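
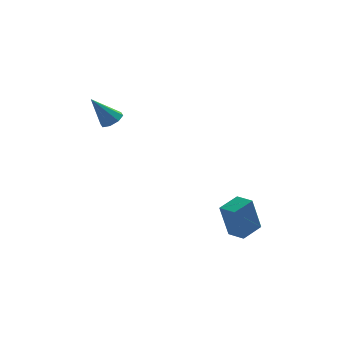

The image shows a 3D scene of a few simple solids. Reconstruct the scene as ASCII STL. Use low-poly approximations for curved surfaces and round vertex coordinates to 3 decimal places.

solid 
facet normal 0.558 0.096 -0.824
outer loop
vertex -2.927 2.314 2.027
vertex -3.482 2.477 1.67
vertex -3.018 2.826 2.025
endloop
endfacet
facet normal 0.584 0.107 0.804
outer loop
vertex -2.927 2.314 2.027
vertex -3.018 2.826 2.025
vertex -4.498 2.303 3.17
endloop
endfacet
facet normal 0.559 0.096 -0.824
outer loop
vertex -3.018 2.826 2.025
vertex -3.482 2.477 1.67
vertex -3.382 3.134 1.814
endloop
endfacet
facet normal 0.241 0.726 0.644
outer loop
vertex -3.018 2.826 2.025
vertex -3.382 3.134 1.814
vertex -4.498 2.303 3.17
endloop
endfacet
facet normal 0.557 0.096 -0.825
outer loop
vertex -3.382 3.134 1.814
vertex -3.482 2.477 1.67
vertex -3.804 3.057 1.52
endloop
endfacet
facet normal -0.348 0.899 0.264
outer loop
vertex -3.382 3.134 1.814
vertex -3.804 3.057 1.52
vertex -4.498 2.303 3.17
endloop
endfacet
facet normal 0.558 0.097 -0.824
outer loop
vertex -3.804 3.057 1.52
vertex -3.482 2.477 1.67
vertex -4.037 2.64 1.313
endloop
endfacet
facet normal -0.842 0.527 -0.113
outer loop
vertex -3.804 3.057 1.52
vertex -4.037 2.64 1.313
vertex -4.498 2.303 3.17
endloop
endfacet
facet normal 0.558 0.095 -0.824
outer loop
vertex -4.037 2.64 1.313
vertex -3.482 2.477 1.67
vertex -3.945 2.128 1.316
endloop
endfacet
facet normal -0.948 -0.172 -0.267
outer loop
vertex -4.037 2.64 1.313
vertex -3.945 2.128 1.316
vertex -4.498 2.303 3.17
endloop
endfacet
facet normal 0.558 0.096 -0.824
outer loop
vertex -3.945 2.128 1.316
vertex -3.482 2.477 1.67
vertex -3.582 1.82 1.526
endloop
endfacet
facet normal -0.607 -0.788 -0.107
outer loop
vertex -3.945 2.128 1.316
vertex -3.582 1.82 1.526
vertex -4.498 2.303 3.17
endloop
endfacet
facet normal 0.559 0.096 -0.824
outer loop
vertex -3.582 1.82 1.526
vertex -3.482 2.477 1.67
vertex -3.16 1.897 1.821
endloop
endfacet
facet normal -0.016 -0.962 0.274
outer loop
vertex -3.582 1.82 1.526
vertex -3.16 1.897 1.821
vertex -4.498 2.303 3.17
endloop
endfacet
facet normal 0.558 0.095 -0.824
outer loop
vertex -3.16 1.897 1.821
vertex -3.482 2.477 1.67
vertex -2.927 2.314 2.027
endloop
endfacet
facet normal 0.478 -0.589 0.652
outer loop
vertex -3.16 1.897 1.821
vertex -2.927 2.314 2.027
vertex -4.498 2.303 3.17
endloop
endfacet
facet normal -0.664 0.746 -0.055
outer loop
vertex 1.619 -0.722 -3.062
vertex 2.549 0.131 -2.711
vertex 2.1 -0.438 -5.024
endloop
endfacet
facet normal -0.709 -0.652 -0.268
outer loop
vertex 2.771 -1.191 -4.969
vertex 1.619 -0.722 -3.062
vertex 2.1 -0.438 -5.024
endloop
endfacet
facet normal -0.664 0.746 -0.055
outer loop
vertex 2.1 -0.438 -5.024
vertex 2.549 0.131 -2.711
vertex 3.03 0.415 -4.673
endloop
endfacet
facet normal 0.235 0.139 -0.962
outer loop
vertex 3.03 0.415 -4.673
vertex 2.771 -1.191 -4.969
vertex 2.1 -0.438 -5.024
endloop
endfacet
facet normal -0.235 -0.139 0.962
outer loop
vertex 1.619 -0.722 -3.062
vertex 3.22 -0.622 -2.656
vertex 2.549 0.131 -2.711
endloop
endfacet
facet normal -0.709 -0.652 -0.268
outer loop
vertex 2.29 -1.475 -3.007
vertex 1.619 -0.722 -3.062
vertex 2.771 -1.191 -4.969
endloop
endfacet
facet normal -0.235 -0.139 0.962
outer loop
vertex 2.29 -1.475 -3.007
vertex 3.22 -0.622 -2.656
vertex 1.619 -0.722 -3.062
endloop
endfacet
facet normal 0.709 0.652 0.268
outer loop
vertex 2.549 0.131 -2.711
vertex 3.22 -0.622 -2.656
vertex 3.03 0.415 -4.673
endloop
endfacet
facet normal 0.235 0.139 -0.962
outer loop
vertex 3.701 -0.338 -4.618
vertex 2.771 -1.191 -4.969
vertex 3.03 0.415 -4.673
endloop
endfacet
facet normal 0.709 0.652 0.268
outer loop
vertex 3.03 0.415 -4.673
vertex 3.22 -0.622 -2.656
vertex 3.701 -0.338 -4.618
endloop
endfacet
facet normal 0.664 -0.746 0.055
outer loop
vertex 3.701 -0.338 -4.618
vertex 2.29 -1.475 -3.007
vertex 2.771 -1.191 -4.969
endloop
endfacet
facet normal 0.664 -0.746 0.055
outer loop
vertex 3.22 -0.622 -2.656
vertex 2.29 -1.475 -3.007
vertex 3.701 -0.338 -4.618
endloop
endfacet

endsolid


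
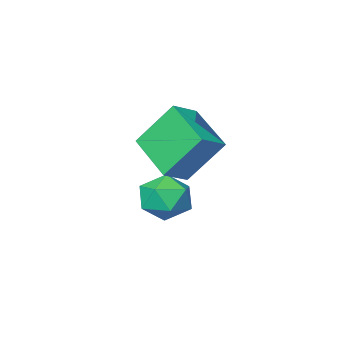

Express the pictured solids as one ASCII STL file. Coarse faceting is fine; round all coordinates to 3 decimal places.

solid 
facet normal -0.457 0.386 0.801
outer loop
vertex 0.382 -2.494 2.678
vertex 1.384 -2.345 3.178
vertex 0.518 -0.604 1.844
endloop
endfacet
facet normal -0.887 -0.132 -0.443
outer loop
vertex 1.456 -1.395 0.202
vertex 0.382 -2.494 2.678
vertex 0.518 -0.604 1.844
endloop
endfacet
facet normal -0.458 0.386 0.801
outer loop
vertex 0.518 -0.604 1.844
vertex 1.384 -2.345 3.178
vertex 1.52 -0.455 2.345
endloop
endfacet
facet normal 0.065 0.913 -0.402
outer loop
vertex 1.52 -0.455 2.345
vertex 1.456 -1.395 0.202
vertex 0.518 -0.604 1.844
endloop
endfacet
facet normal -0.065 -0.913 0.403
outer loop
vertex 0.382 -2.494 2.678
vertex 2.322 -3.136 1.536
vertex 1.384 -2.345 3.178
endloop
endfacet
facet normal -0.887 -0.131 -0.443
outer loop
vertex 1.32 -3.285 1.035
vertex 0.382 -2.494 2.678
vertex 1.456 -1.395 0.202
endloop
endfacet
facet normal -0.065 -0.913 0.402
outer loop
vertex 1.32 -3.285 1.035
vertex 2.322 -3.136 1.536
vertex 0.382 -2.494 2.678
endloop
endfacet
facet normal 0.887 0.132 0.443
outer loop
vertex 1.384 -2.345 3.178
vertex 2.322 -3.136 1.536
vertex 1.52 -0.455 2.345
endloop
endfacet
facet normal 0.065 0.913 -0.402
outer loop
vertex 2.458 -1.246 0.702
vertex 1.456 -1.395 0.202
vertex 1.52 -0.455 2.345
endloop
endfacet
facet normal 0.887 0.132 0.443
outer loop
vertex 1.52 -0.455 2.345
vertex 2.322 -3.136 1.536
vertex 2.458 -1.246 0.702
endloop
endfacet
facet normal 0.457 -0.386 -0.801
outer loop
vertex 2.458 -1.246 0.702
vertex 1.32 -3.285 1.035
vertex 1.456 -1.395 0.202
endloop
endfacet
facet normal 0.458 -0.386 -0.801
outer loop
vertex 2.322 -3.136 1.536
vertex 1.32 -3.285 1.035
vertex 2.458 -1.246 0.702
endloop
endfacet
facet normal 0.303 0.843 0.444
outer loop
vertex 1.577 -2.218 -1.506
vertex 0.875 -2.364 -0.75
vertex 1.834 -2.759 -0.655
endloop
endfacet
facet normal 0.840 0.536 0.087
outer loop
vertex 1.577 -2.218 -1.506
vertex 1.834 -2.759 -0.655
vertex 2.141 -3.088 -1.593
endloop
endfacet
facet normal 0.645 0.478 -0.597
outer loop
vertex 1.577 -2.218 -1.506
vertex 2.141 -3.088 -1.593
vertex 1.373 -2.896 -2.269
endloop
endfacet
facet normal -0.012 0.749 -0.662
outer loop
vertex 1.577 -2.218 -1.506
vertex 1.373 -2.896 -2.269
vertex 0.591 -2.448 -1.748
endloop
endfacet
facet normal -0.223 0.975 -0.019
outer loop
vertex 1.577 -2.218 -1.506
vertex 0.591 -2.448 -1.748
vertex 0.875 -2.364 -0.75
endloop
endfacet
facet normal 0.930 -0.123 0.347
outer loop
vertex 2.141 -3.088 -1.593
vertex 1.834 -2.759 -0.655
vertex 1.789 -3.772 -0.892
endloop
endfacet
facet normal 0.062 0.374 0.925
outer loop
vertex 1.834 -2.759 -0.655
vertex 0.875 -2.364 -0.75
vertex 1.007 -3.324 -0.371
endloop
endfacet
facet normal -0.791 0.587 0.176
outer loop
vertex 0.875 -2.364 -0.75
vertex 0.591 -2.448 -1.748
vertex 0.239 -3.132 -1.047
endloop
endfacet
facet normal -0.449 0.222 -0.865
outer loop
vertex 0.591 -2.448 -1.748
vertex 1.373 -2.896 -2.269
vertex 0.546 -3.461 -1.985
endloop
endfacet
facet normal 0.614 -0.215 -0.759
outer loop
vertex 1.373 -2.896 -2.269
vertex 2.141 -3.088 -1.593
vertex 1.505 -3.856 -1.89
endloop
endfacet
facet normal 0.012 -0.749 0.662
outer loop
vertex 0.803 -4.002 -1.134
vertex 1.789 -3.772 -0.892
vertex 1.007 -3.324 -0.371
endloop
endfacet
facet normal -0.645 -0.478 0.597
outer loop
vertex 0.803 -4.002 -1.134
vertex 1.007 -3.324 -0.371
vertex 0.239 -3.132 -1.047
endloop
endfacet
facet normal -0.840 -0.536 -0.087
outer loop
vertex 0.803 -4.002 -1.134
vertex 0.239 -3.132 -1.047
vertex 0.546 -3.461 -1.985
endloop
endfacet
facet normal -0.303 -0.843 -0.444
outer loop
vertex 0.803 -4.002 -1.134
vertex 0.546 -3.461 -1.985
vertex 1.505 -3.856 -1.89
endloop
endfacet
facet normal 0.223 -0.975 0.019
outer loop
vertex 0.803 -4.002 -1.134
vertex 1.505 -3.856 -1.89
vertex 1.789 -3.772 -0.892
endloop
endfacet
facet normal 0.449 -0.222 0.865
outer loop
vertex 1.007 -3.324 -0.371
vertex 1.789 -3.772 -0.892
vertex 1.834 -2.759 -0.655
endloop
endfacet
facet normal -0.614 0.215 0.759
outer loop
vertex 0.239 -3.132 -1.047
vertex 1.007 -3.324 -0.371
vertex 0.875 -2.364 -0.75
endloop
endfacet
facet normal -0.930 0.123 -0.347
outer loop
vertex 0.546 -3.461 -1.985
vertex 0.239 -3.132 -1.047
vertex 0.591 -2.448 -1.748
endloop
endfacet
facet normal -0.062 -0.374 -0.925
outer loop
vertex 1.505 -3.856 -1.89
vertex 0.546 -3.461 -1.985
vertex 1.373 -2.896 -2.269
endloop
endfacet
facet normal 0.791 -0.587 -0.176
outer loop
vertex 1.789 -3.772 -0.892
vertex 1.505 -3.856 -1.89
vertex 2.141 -3.088 -1.593
endloop
endfacet

endsolid


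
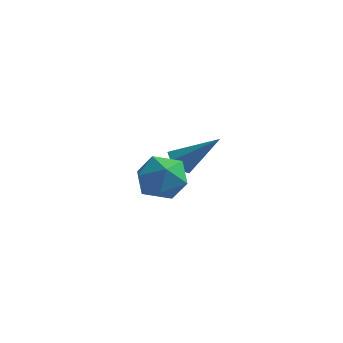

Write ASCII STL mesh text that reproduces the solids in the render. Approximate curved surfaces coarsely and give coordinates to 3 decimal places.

solid 
facet normal -0.714 -0.277 -0.643
outer loop
vertex 1.501 3.598 -1.206
vertex 1.146 3.636 -0.828
vertex 1.304 4.002 -1.161
endloop
endfacet
facet normal 0.730 0.416 -0.541
outer loop
vertex 1.501 3.598 -1.206
vertex 1.304 4.002 -1.161
vertex 2.254 4.064 0.168
endloop
endfacet
facet normal -0.715 -0.275 -0.642
outer loop
vertex 1.304 4.002 -1.161
vertex 1.146 3.636 -0.828
vertex 0.989 4.13 -0.865
endloop
endfacet
facet normal 0.208 0.959 -0.193
outer loop
vertex 1.304 4.002 -1.161
vertex 0.989 4.13 -0.865
vertex 2.254 4.064 0.168
endloop
endfacet
facet normal -0.715 -0.275 -0.642
outer loop
vertex 0.989 4.13 -0.865
vertex 1.146 3.636 -0.828
vertex 0.792 3.886 -0.541
endloop
endfacet
facet normal -0.316 0.840 0.441
outer loop
vertex 0.989 4.13 -0.865
vertex 0.792 3.886 -0.541
vertex 2.254 4.064 0.168
endloop
endfacet
facet normal -0.715 -0.275 -0.643
outer loop
vertex 0.792 3.886 -0.541
vertex 1.146 3.636 -0.828
vertex 0.861 3.454 -0.433
endloop
endfacet
facet normal -0.446 0.149 0.882
outer loop
vertex 0.792 3.886 -0.541
vertex 0.861 3.454 -0.433
vertex 2.254 4.064 0.168
endloop
endfacet
facet normal -0.715 -0.275 -0.643
outer loop
vertex 0.861 3.454 -0.433
vertex 1.146 3.636 -0.828
vertex 1.145 3.158 -0.622
endloop
endfacet
facet normal -0.086 -0.593 0.800
outer loop
vertex 0.861 3.454 -0.433
vertex 1.145 3.158 -0.622
vertex 2.254 4.064 0.168
endloop
endfacet
facet normal -0.714 -0.276 -0.644
outer loop
vertex 1.145 3.158 -0.622
vertex 1.146 3.636 -0.828
vertex 1.43 3.223 -0.966
endloop
endfacet
facet normal 0.497 -0.830 0.255
outer loop
vertex 1.145 3.158 -0.622
vertex 1.43 3.223 -0.966
vertex 2.254 4.064 0.168
endloop
endfacet
facet normal -0.714 -0.276 -0.643
outer loop
vertex 1.43 3.223 -0.966
vertex 1.146 3.636 -0.828
vertex 1.501 3.598 -1.206
endloop
endfacet
facet normal 0.859 -0.381 -0.342
outer loop
vertex 1.43 3.223 -0.966
vertex 1.501 3.598 -1.206
vertex 2.254 4.064 0.168
endloop
endfacet
facet normal -0.755 0.371 0.542
outer loop
vertex 2.305 0.818 0.442
vertex 1.842 0.156 0.25
vertex 2.322 0.144 0.927
endloop
endfacet
facet normal -0.126 0.577 0.807
outer loop
vertex 2.305 0.818 0.442
vertex 2.322 0.144 0.927
vertex 3.027 0.545 0.75
endloop
endfacet
facet normal 0.225 0.929 0.295
outer loop
vertex 2.305 0.818 0.442
vertex 3.027 0.545 0.75
vertex 2.983 0.806 -0.038
endloop
endfacet
facet normal -0.187 0.939 -0.288
outer loop
vertex 2.305 0.818 0.442
vertex 2.983 0.806 -0.038
vertex 2.25 0.565 -0.347
endloop
endfacet
facet normal -0.793 0.594 -0.135
outer loop
vertex 2.305 0.818 0.442
vertex 2.25 0.565 -0.347
vertex 1.842 0.156 0.25
endloop
endfacet
facet normal 0.248 -0.009 0.969
outer loop
vertex 3.027 0.545 0.75
vertex 2.322 0.144 0.927
vertex 3.01 -0.285 0.747
endloop
endfacet
facet normal -0.769 -0.342 0.539
outer loop
vertex 2.322 0.144 0.927
vertex 1.842 0.156 0.25
vertex 2.277 -0.526 0.438
endloop
endfacet
facet normal -0.831 0.019 -0.555
outer loop
vertex 1.842 0.156 0.25
vertex 2.25 0.565 -0.347
vertex 2.233 -0.265 -0.35
endloop
endfacet
facet normal 0.149 0.576 -0.803
outer loop
vertex 2.25 0.565 -0.347
vertex 2.983 0.806 -0.038
vertex 2.938 0.136 -0.527
endloop
endfacet
facet normal 0.817 0.560 0.140
outer loop
vertex 2.983 0.806 -0.038
vertex 3.027 0.545 0.75
vertex 3.418 0.124 0.15
endloop
endfacet
facet normal 0.187 -0.939 0.288
outer loop
vertex 2.955 -0.538 -0.042
vertex 3.01 -0.285 0.747
vertex 2.277 -0.526 0.438
endloop
endfacet
facet normal -0.225 -0.929 -0.295
outer loop
vertex 2.955 -0.538 -0.042
vertex 2.277 -0.526 0.438
vertex 2.233 -0.265 -0.35
endloop
endfacet
facet normal 0.126 -0.577 -0.807
outer loop
vertex 2.955 -0.538 -0.042
vertex 2.233 -0.265 -0.35
vertex 2.938 0.136 -0.527
endloop
endfacet
facet normal 0.755 -0.371 -0.542
outer loop
vertex 2.955 -0.538 -0.042
vertex 2.938 0.136 -0.527
vertex 3.418 0.124 0.15
endloop
endfacet
facet normal 0.793 -0.594 0.135
outer loop
vertex 2.955 -0.538 -0.042
vertex 3.418 0.124 0.15
vertex 3.01 -0.285 0.747
endloop
endfacet
facet normal -0.149 -0.576 0.803
outer loop
vertex 2.277 -0.526 0.438
vertex 3.01 -0.285 0.747
vertex 2.322 0.144 0.927
endloop
endfacet
facet normal -0.817 -0.560 -0.140
outer loop
vertex 2.233 -0.265 -0.35
vertex 2.277 -0.526 0.438
vertex 1.842 0.156 0.25
endloop
endfacet
facet normal -0.248 0.009 -0.969
outer loop
vertex 2.938 0.136 -0.527
vertex 2.233 -0.265 -0.35
vertex 2.25 0.565 -0.347
endloop
endfacet
facet normal 0.769 0.342 -0.539
outer loop
vertex 3.418 0.124 0.15
vertex 2.938 0.136 -0.527
vertex 2.983 0.806 -0.038
endloop
endfacet
facet normal 0.831 -0.019 0.555
outer loop
vertex 3.01 -0.285 0.747
vertex 3.418 0.124 0.15
vertex 3.027 0.545 0.75
endloop
endfacet

endsolid


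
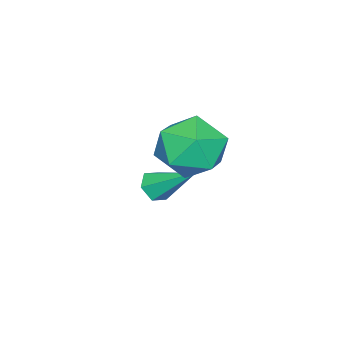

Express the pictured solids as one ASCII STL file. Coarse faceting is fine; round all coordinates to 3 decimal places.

solid 
facet normal -0.095 0.532 0.841
outer loop
vertex -1.247 -0.419 3.685
vertex -1.207 -1.42 4.323
vertex -0.203 -0.837 4.068
endloop
endfacet
facet normal 0.241 0.910 0.337
outer loop
vertex -1.247 -0.419 3.685
vertex -0.203 -0.837 4.068
vertex -0.301 -0.403 2.967
endloop
endfacet
facet normal -0.190 0.955 -0.229
outer loop
vertex -1.247 -0.419 3.685
vertex -0.301 -0.403 2.967
vertex -1.364 -0.717 2.541
endloop
endfacet
facet normal -0.793 0.604 -0.076
outer loop
vertex -1.247 -0.419 3.685
vertex -1.364 -0.717 2.541
vertex -1.924 -1.346 3.379
endloop
endfacet
facet normal -0.735 0.343 0.585
outer loop
vertex -1.247 -0.419 3.685
vertex -1.924 -1.346 3.379
vertex -1.207 -1.42 4.323
endloop
endfacet
facet normal 0.824 0.548 0.143
outer loop
vertex -0.301 -0.403 2.967
vertex -0.203 -0.837 4.068
vertex 0.324 -1.394 3.161
endloop
endfacet
facet normal 0.280 -0.064 0.958
outer loop
vertex -0.203 -0.837 4.068
vertex -1.207 -1.42 4.323
vertex -0.236 -2.023 3.999
endloop
endfacet
facet normal -0.754 -0.369 0.544
outer loop
vertex -1.207 -1.42 4.323
vertex -1.924 -1.346 3.379
vertex -1.299 -2.337 3.573
endloop
endfacet
facet normal -0.849 0.054 -0.526
outer loop
vertex -1.924 -1.346 3.379
vertex -1.364 -0.717 2.541
vertex -1.397 -1.903 2.472
endloop
endfacet
facet normal 0.127 0.620 -0.774
outer loop
vertex -1.364 -0.717 2.541
vertex -0.301 -0.403 2.967
vertex -0.393 -1.32 2.217
endloop
endfacet
facet normal 0.793 -0.604 0.076
outer loop
vertex -0.353 -2.321 2.855
vertex 0.324 -1.394 3.161
vertex -0.236 -2.023 3.999
endloop
endfacet
facet normal 0.190 -0.955 0.229
outer loop
vertex -0.353 -2.321 2.855
vertex -0.236 -2.023 3.999
vertex -1.299 -2.337 3.573
endloop
endfacet
facet normal -0.241 -0.910 -0.337
outer loop
vertex -0.353 -2.321 2.855
vertex -1.299 -2.337 3.573
vertex -1.397 -1.903 2.472
endloop
endfacet
facet normal 0.095 -0.532 -0.841
outer loop
vertex -0.353 -2.321 2.855
vertex -1.397 -1.903 2.472
vertex -0.393 -1.32 2.217
endloop
endfacet
facet normal 0.735 -0.343 -0.585
outer loop
vertex -0.353 -2.321 2.855
vertex -0.393 -1.32 2.217
vertex 0.324 -1.394 3.161
endloop
endfacet
facet normal 0.849 -0.054 0.526
outer loop
vertex -0.236 -2.023 3.999
vertex 0.324 -1.394 3.161
vertex -0.203 -0.837 4.068
endloop
endfacet
facet normal -0.127 -0.620 0.774
outer loop
vertex -1.299 -2.337 3.573
vertex -0.236 -2.023 3.999
vertex -1.207 -1.42 4.323
endloop
endfacet
facet normal -0.824 -0.548 -0.143
outer loop
vertex -1.397 -1.903 2.472
vertex -1.299 -2.337 3.573
vertex -1.924 -1.346 3.379
endloop
endfacet
facet normal -0.280 0.064 -0.958
outer loop
vertex -0.393 -1.32 2.217
vertex -1.397 -1.903 2.472
vertex -1.364 -0.717 2.541
endloop
endfacet
facet normal 0.754 0.369 -0.544
outer loop
vertex 0.324 -1.394 3.161
vertex -0.393 -1.32 2.217
vertex -0.301 -0.403 2.967
endloop
endfacet
facet normal 0.001 -0.789 -0.615
outer loop
vertex -1.743 -3.252 -0.272
vertex -2.248 -3.451 -0.018
vertex -2.275 -3.083 -0.49
endloop
endfacet
facet normal 0.441 0.746 -0.499
outer loop
vertex -1.743 -3.252 -0.272
vertex -2.275 -3.083 -0.49
vertex -2.252 -2.049 1.078
endloop
endfacet
facet normal 0.001 -0.789 -0.615
outer loop
vertex -2.275 -3.083 -0.49
vertex -2.248 -3.451 -0.018
vertex -2.781 -3.282 -0.236
endloop
endfacet
facet normal -0.516 0.718 -0.466
outer loop
vertex -2.275 -3.083 -0.49
vertex -2.781 -3.282 -0.236
vertex -2.252 -2.049 1.078
endloop
endfacet
facet normal 0.002 -0.788 -0.616
outer loop
vertex -2.781 -3.282 -0.236
vertex -2.248 -3.451 -0.018
vertex -2.754 -3.651 0.236
endloop
endfacet
facet normal -0.960 0.193 0.206
outer loop
vertex -2.781 -3.282 -0.236
vertex -2.754 -3.651 0.236
vertex -2.252 -2.049 1.078
endloop
endfacet
facet normal 0.003 -0.788 -0.615
outer loop
vertex -2.754 -3.651 0.236
vertex -2.248 -3.451 -0.018
vertex -2.221 -3.82 0.455
endloop
endfacet
facet normal -0.443 -0.304 0.843
outer loop
vertex -2.754 -3.651 0.236
vertex -2.221 -3.82 0.455
vertex -2.252 -2.049 1.078
endloop
endfacet
facet normal 0.001 -0.788 -0.615
outer loop
vertex -2.221 -3.82 0.455
vertex -2.248 -3.451 -0.018
vertex -1.716 -3.621 0.201
endloop
endfacet
facet normal 0.516 -0.276 0.811
outer loop
vertex -2.221 -3.82 0.455
vertex -1.716 -3.621 0.201
vertex -2.252 -2.049 1.078
endloop
endfacet
facet normal 0.001 -0.788 -0.615
outer loop
vertex -1.716 -3.621 0.201
vertex -2.248 -3.451 -0.018
vertex -1.743 -3.252 -0.272
endloop
endfacet
facet normal 0.958 0.249 0.140
outer loop
vertex -1.716 -3.621 0.201
vertex -1.743 -3.252 -0.272
vertex -2.252 -2.049 1.078
endloop
endfacet

endsolid


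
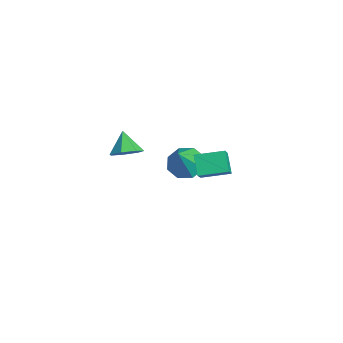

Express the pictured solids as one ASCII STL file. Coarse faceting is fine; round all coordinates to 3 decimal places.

solid 
facet normal 0.686 -0.133 -0.715
outer loop
vertex -1.764 -4.411 0.625
vertex -2.28 -3.924 0.039
vertex -1.625 -3.625 0.612
endloop
endfacet
facet normal 0.259 -0.030 0.966
outer loop
vertex -1.764 -4.411 0.625
vertex -1.625 -3.625 0.612
vertex -3.24 -3.736 1.041
endloop
endfacet
facet normal 0.686 -0.134 -0.715
outer loop
vertex -1.625 -3.625 0.612
vertex -2.28 -3.924 0.039
vertex -1.978 -3.064 0.168
endloop
endfacet
facet normal 0.147 0.669 0.728
outer loop
vertex -1.625 -3.625 0.612
vertex -1.978 -3.064 0.168
vertex -3.24 -3.736 1.041
endloop
endfacet
facet normal 0.686 -0.134 -0.715
outer loop
vertex -1.978 -3.064 0.168
vertex -2.28 -3.924 0.039
vertex -2.559 -3.15 -0.373
endloop
endfacet
facet normal -0.338 0.916 0.217
outer loop
vertex -1.978 -3.064 0.168
vertex -2.559 -3.15 -0.373
vertex -3.24 -3.736 1.041
endloop
endfacet
facet normal 0.687 -0.133 -0.715
outer loop
vertex -2.559 -3.15 -0.373
vertex -2.28 -3.924 0.039
vertex -2.929 -3.818 -0.604
endloop
endfacet
facet normal -0.832 0.524 -0.183
outer loop
vertex -2.559 -3.15 -0.373
vertex -2.929 -3.818 -0.604
vertex -3.24 -3.736 1.041
endloop
endfacet
facet normal 0.686 -0.134 -0.715
outer loop
vertex -2.929 -3.818 -0.604
vertex -2.28 -3.924 0.039
vertex -2.811 -4.566 -0.35
endloop
endfacet
facet normal -0.963 -0.210 -0.172
outer loop
vertex -2.929 -3.818 -0.604
vertex -2.811 -4.566 -0.35
vertex -3.24 -3.736 1.041
endloop
endfacet
facet normal 0.686 -0.134 -0.715
outer loop
vertex -2.811 -4.566 -0.35
vertex -2.28 -3.924 0.039
vertex -2.292 -4.83 0.197
endloop
endfacet
facet normal -0.632 -0.736 0.244
outer loop
vertex -2.811 -4.566 -0.35
vertex -2.292 -4.83 0.197
vertex -3.24 -3.736 1.041
endloop
endfacet
facet normal 0.686 -0.134 -0.715
outer loop
vertex -2.292 -4.83 0.197
vertex -2.28 -3.924 0.039
vertex -1.764 -4.411 0.625
endloop
endfacet
facet normal -0.088 -0.655 0.750
outer loop
vertex -2.292 -4.83 0.197
vertex -1.764 -4.411 0.625
vertex -3.24 -3.736 1.041
endloop
endfacet
facet normal -0.697 0.133 0.705
outer loop
vertex 2.257 -2.142 2.748
vertex 2.805 -0.706 3.018
vertex 1.144 -1.486 1.523
endloop
endfacet
facet normal -0.352 -0.920 -0.173
outer loop
vertex 2.015 -1.654 0.642
vertex 2.257 -2.142 2.748
vertex 1.144 -1.486 1.523
endloop
endfacet
facet normal -0.697 0.134 0.705
outer loop
vertex 1.144 -1.486 1.523
vertex 2.805 -0.706 3.018
vertex 1.692 -0.051 1.793
endloop
endfacet
facet normal -0.625 0.368 -0.688
outer loop
vertex 1.692 -0.051 1.793
vertex 2.015 -1.654 0.642
vertex 1.144 -1.486 1.523
endloop
endfacet
facet normal 0.625 -0.368 0.688
outer loop
vertex 2.257 -2.142 2.748
vertex 3.676 -0.874 2.137
vertex 2.805 -0.706 3.018
endloop
endfacet
facet normal -0.351 -0.920 -0.173
outer loop
vertex 3.128 -2.309 1.867
vertex 2.257 -2.142 2.748
vertex 2.015 -1.654 0.642
endloop
endfacet
facet normal 0.625 -0.368 0.688
outer loop
vertex 3.128 -2.309 1.867
vertex 3.676 -0.874 2.137
vertex 2.257 -2.142 2.748
endloop
endfacet
facet normal 0.352 0.920 0.172
outer loop
vertex 2.805 -0.706 3.018
vertex 3.676 -0.874 2.137
vertex 1.692 -0.051 1.793
endloop
endfacet
facet normal -0.625 0.368 -0.688
outer loop
vertex 2.563 -0.218 0.912
vertex 2.015 -1.654 0.642
vertex 1.692 -0.051 1.793
endloop
endfacet
facet normal 0.352 0.920 0.173
outer loop
vertex 1.692 -0.051 1.793
vertex 3.676 -0.874 2.137
vertex 2.563 -0.218 0.912
endloop
endfacet
facet normal 0.697 -0.133 -0.705
outer loop
vertex 2.563 -0.218 0.912
vertex 3.128 -2.309 1.867
vertex 2.015 -1.654 0.642
endloop
endfacet
facet normal 0.697 -0.134 -0.705
outer loop
vertex 3.676 -0.874 2.137
vertex 3.128 -2.309 1.867
vertex 2.563 -0.218 0.912
endloop
endfacet
facet normal -0.425 0.397 -0.814
outer loop
vertex -3.109 0.807 -3.406
vertex -3.929 0.109 -3.319
vertex -3.726 1.1 -2.941
endloop
endfacet
facet normal 0.643 0.602 0.474
outer loop
vertex -3.109 0.807 -3.406
vertex -3.726 1.1 -2.941
vertex -3.011 -0.749 -1.561
endloop
endfacet
facet normal -0.425 0.397 -0.813
outer loop
vertex -3.726 1.1 -2.941
vertex -3.929 0.109 -3.319
vertex -4.461 0.813 -2.697
endloop
endfacet
facet normal 0.028 0.605 0.796
outer loop
vertex -3.726 1.1 -2.941
vertex -4.461 0.813 -2.697
vertex -3.011 -0.749 -1.561
endloop
endfacet
facet normal -0.425 0.397 -0.813
outer loop
vertex -4.461 0.813 -2.697
vertex -3.929 0.109 -3.319
vertex -4.885 0.114 -2.817
endloop
endfacet
facet normal -0.499 0.156 0.852
outer loop
vertex -4.461 0.813 -2.697
vertex -4.885 0.114 -2.817
vertex -3.011 -0.749 -1.561
endloop
endfacet
facet normal -0.425 0.397 -0.814
outer loop
vertex -4.885 0.114 -2.817
vertex -3.929 0.109 -3.319
vertex -4.749 -0.589 -3.231
endloop
endfacet
facet normal -0.630 -0.481 0.610
outer loop
vertex -4.885 0.114 -2.817
vertex -4.749 -0.589 -3.231
vertex -3.011 -0.749 -1.561
endloop
endfacet
facet normal -0.425 0.397 -0.813
outer loop
vertex -4.749 -0.589 -3.231
vertex -3.929 0.109 -3.319
vertex -4.132 -0.882 -3.697
endloop
endfacet
facet normal -0.287 -0.935 0.209
outer loop
vertex -4.749 -0.589 -3.231
vertex -4.132 -0.882 -3.697
vertex -3.011 -0.749 -1.561
endloop
endfacet
facet normal -0.425 0.397 -0.814
outer loop
vertex -4.132 -0.882 -3.697
vertex -3.929 0.109 -3.319
vertex -3.396 -0.595 -3.941
endloop
endfacet
facet normal 0.328 -0.938 -0.114
outer loop
vertex -4.132 -0.882 -3.697
vertex -3.396 -0.595 -3.941
vertex -3.011 -0.749 -1.561
endloop
endfacet
facet normal -0.424 0.398 -0.814
outer loop
vertex -3.396 -0.595 -3.941
vertex -3.929 0.109 -3.319
vertex -2.972 0.104 -3.82
endloop
endfacet
facet normal 0.855 -0.489 -0.170
outer loop
vertex -3.396 -0.595 -3.941
vertex -2.972 0.104 -3.82
vertex -3.011 -0.749 -1.561
endloop
endfacet
facet normal -0.424 0.397 -0.814
outer loop
vertex -2.972 0.104 -3.82
vertex -3.929 0.109 -3.319
vertex -3.109 0.807 -3.406
endloop
endfacet
facet normal 0.986 0.149 0.073
outer loop
vertex -2.972 0.104 -3.82
vertex -3.109 0.807 -3.406
vertex -3.011 -0.749 -1.561
endloop
endfacet

endsolid


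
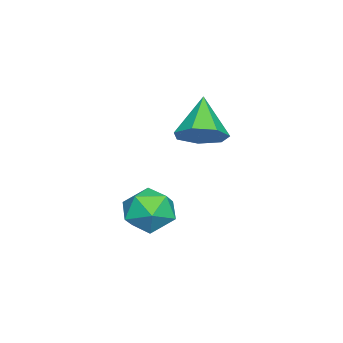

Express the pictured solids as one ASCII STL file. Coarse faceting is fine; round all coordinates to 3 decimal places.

solid 
facet normal -0.070 0.010 0.997
outer loop
vertex 0.406 0.531 -0.508
vertex -0.148 -0.236 -0.539
vertex 0.791 -0.333 -0.472
endloop
endfacet
facet normal 0.555 0.280 0.783
outer loop
vertex 0.406 0.531 -0.508
vertex 0.791 -0.333 -0.472
vertex 1.193 0.343 -0.999
endloop
endfacet
facet normal 0.421 0.835 0.355
outer loop
vertex 0.406 0.531 -0.508
vertex 1.193 0.343 -0.999
vertex 0.503 0.858 -1.391
endloop
endfacet
facet normal -0.288 0.908 0.305
outer loop
vertex 0.406 0.531 -0.508
vertex 0.503 0.858 -1.391
vertex -0.326 0.5 -1.107
endloop
endfacet
facet normal -0.591 0.398 0.701
outer loop
vertex 0.406 0.531 -0.508
vertex -0.326 0.5 -1.107
vertex -0.148 -0.236 -0.539
endloop
endfacet
facet normal 0.891 -0.219 0.399
outer loop
vertex 1.193 0.343 -0.999
vertex 0.791 -0.333 -0.472
vertex 1.126 -0.54 -1.333
endloop
endfacet
facet normal -0.121 -0.656 0.745
outer loop
vertex 0.791 -0.333 -0.472
vertex -0.148 -0.236 -0.539
vertex 0.297 -0.898 -1.049
endloop
endfacet
facet normal -0.964 -0.028 0.266
outer loop
vertex -0.148 -0.236 -0.539
vertex -0.326 0.5 -1.107
vertex -0.393 -0.383 -1.441
endloop
endfacet
facet normal -0.473 0.797 -0.376
outer loop
vertex -0.326 0.5 -1.107
vertex 0.503 0.858 -1.391
vertex 0.009 0.293 -1.968
endloop
endfacet
facet normal 0.673 0.679 -0.293
outer loop
vertex 0.503 0.858 -1.391
vertex 1.193 0.343 -0.999
vertex 0.948 0.196 -1.901
endloop
endfacet
facet normal 0.288 -0.908 -0.305
outer loop
vertex 0.394 -0.571 -1.932
vertex 1.126 -0.54 -1.333
vertex 0.297 -0.898 -1.049
endloop
endfacet
facet normal -0.421 -0.835 -0.355
outer loop
vertex 0.394 -0.571 -1.932
vertex 0.297 -0.898 -1.049
vertex -0.393 -0.383 -1.441
endloop
endfacet
facet normal -0.555 -0.280 -0.783
outer loop
vertex 0.394 -0.571 -1.932
vertex -0.393 -0.383 -1.441
vertex 0.009 0.293 -1.968
endloop
endfacet
facet normal 0.070 -0.010 -0.997
outer loop
vertex 0.394 -0.571 -1.932
vertex 0.009 0.293 -1.968
vertex 0.948 0.196 -1.901
endloop
endfacet
facet normal 0.591 -0.398 -0.701
outer loop
vertex 0.394 -0.571 -1.932
vertex 0.948 0.196 -1.901
vertex 1.126 -0.54 -1.333
endloop
endfacet
facet normal 0.473 -0.797 0.376
outer loop
vertex 0.297 -0.898 -1.049
vertex 1.126 -0.54 -1.333
vertex 0.791 -0.333 -0.472
endloop
endfacet
facet normal -0.673 -0.679 0.293
outer loop
vertex -0.393 -0.383 -1.441
vertex 0.297 -0.898 -1.049
vertex -0.148 -0.236 -0.539
endloop
endfacet
facet normal -0.891 0.219 -0.399
outer loop
vertex 0.009 0.293 -1.968
vertex -0.393 -0.383 -1.441
vertex -0.326 0.5 -1.107
endloop
endfacet
facet normal 0.121 0.656 -0.745
outer loop
vertex 0.948 0.196 -1.901
vertex 0.009 0.293 -1.968
vertex 0.503 0.858 -1.391
endloop
endfacet
facet normal 0.964 0.028 -0.266
outer loop
vertex 1.126 -0.54 -1.333
vertex 0.948 0.196 -1.901
vertex 1.193 0.343 -0.999
endloop
endfacet
facet normal 0.680 0.172 -0.712
outer loop
vertex 0.207 2.034 2.398
vertex -0.165 1.44 1.899
vertex -0.331 2.282 1.944
endloop
endfacet
facet normal -0.172 0.764 0.622
outer loop
vertex 0.207 2.034 2.398
vertex -0.331 2.282 1.944
vertex -1.275 1.16 3.061
endloop
endfacet
facet normal 0.680 0.172 -0.713
outer loop
vertex -0.331 2.282 1.944
vertex -0.165 1.44 1.899
vertex -0.744 1.897 1.457
endloop
endfacet
facet normal -0.725 0.684 0.074
outer loop
vertex -0.331 2.282 1.944
vertex -0.744 1.897 1.457
vertex -1.275 1.16 3.061
endloop
endfacet
facet normal 0.680 0.172 -0.713
outer loop
vertex -0.744 1.897 1.457
vertex -0.165 1.44 1.899
vertex -0.721 1.167 1.303
endloop
endfacet
facet normal -0.953 0.033 -0.300
outer loop
vertex -0.744 1.897 1.457
vertex -0.721 1.167 1.303
vertex -1.275 1.16 3.061
endloop
endfacet
facet normal 0.680 0.171 -0.713
outer loop
vertex -0.721 1.167 1.303
vertex -0.165 1.44 1.899
vertex -0.28 0.642 1.598
endloop
endfacet
facet normal -0.683 -0.697 -0.218
outer loop
vertex -0.721 1.167 1.303
vertex -0.28 0.642 1.598
vertex -1.275 1.16 3.061
endloop
endfacet
facet normal 0.680 0.171 -0.713
outer loop
vertex -0.28 0.642 1.598
vertex -0.165 1.44 1.899
vertex 0.248 0.718 2.12
endloop
endfacet
facet normal -0.118 -0.959 0.259
outer loop
vertex -0.28 0.642 1.598
vertex 0.248 0.718 2.12
vertex -1.275 1.16 3.061
endloop
endfacet
facet normal 0.681 0.172 -0.712
outer loop
vertex 0.248 0.718 2.12
vertex -0.165 1.44 1.899
vertex 0.464 1.338 2.476
endloop
endfacet
facet normal 0.316 -0.553 0.771
outer loop
vertex 0.248 0.718 2.12
vertex 0.464 1.338 2.476
vertex -1.275 1.16 3.061
endloop
endfacet
facet normal 0.681 0.172 -0.712
outer loop
vertex 0.464 1.338 2.476
vertex -0.165 1.44 1.899
vertex 0.207 2.034 2.398
endloop
endfacet
facet normal 0.292 0.212 0.933
outer loop
vertex 0.464 1.338 2.476
vertex 0.207 2.034 2.398
vertex -1.275 1.16 3.061
endloop
endfacet

endsolid


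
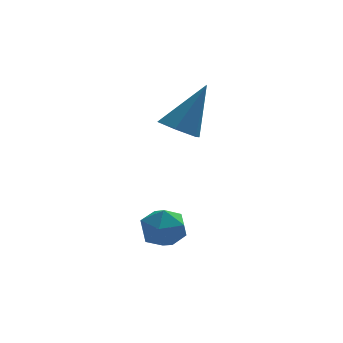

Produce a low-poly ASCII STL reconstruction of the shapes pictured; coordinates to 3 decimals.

solid 
facet normal -0.496 -0.235 -0.836
outer loop
vertex -2.067 0.782 0.423
vertex -2.494 1.443 0.491
vertex -1.816 1.451 0.086
endloop
endfacet
facet normal 0.924 -0.378 -0.061
outer loop
vertex -2.067 0.782 0.423
vertex -1.816 1.451 0.086
vertex -1.486 1.917 2.189
endloop
endfacet
facet normal -0.497 -0.234 -0.836
outer loop
vertex -1.816 1.451 0.086
vertex -2.494 1.443 0.491
vertex -2.243 2.112 0.155
endloop
endfacet
facet normal 0.802 0.544 -0.246
outer loop
vertex -1.816 1.451 0.086
vertex -2.243 2.112 0.155
vertex -1.486 1.917 2.189
endloop
endfacet
facet normal -0.496 -0.234 -0.836
outer loop
vertex -2.243 2.112 0.155
vertex -2.494 1.443 0.491
vertex -2.921 2.103 0.56
endloop
endfacet
facet normal 0.036 0.996 0.082
outer loop
vertex -2.243 2.112 0.155
vertex -2.921 2.103 0.56
vertex -1.486 1.917 2.189
endloop
endfacet
facet normal -0.496 -0.234 -0.836
outer loop
vertex -2.921 2.103 0.56
vertex -2.494 1.443 0.491
vertex -3.172 1.434 0.896
endloop
endfacet
facet normal -0.607 0.527 0.595
outer loop
vertex -2.921 2.103 0.56
vertex -3.172 1.434 0.896
vertex -1.486 1.917 2.189
endloop
endfacet
facet normal -0.496 -0.235 -0.836
outer loop
vertex -3.172 1.434 0.896
vertex -2.494 1.443 0.491
vertex -2.745 0.773 0.828
endloop
endfacet
facet normal -0.486 -0.394 0.780
outer loop
vertex -3.172 1.434 0.896
vertex -2.745 0.773 0.828
vertex -1.486 1.917 2.189
endloop
endfacet
facet normal -0.496 -0.235 -0.836
outer loop
vertex -2.745 0.773 0.828
vertex -2.494 1.443 0.491
vertex -2.067 0.782 0.423
endloop
endfacet
facet normal 0.281 -0.847 0.452
outer loop
vertex -2.745 0.773 0.828
vertex -2.067 0.782 0.423
vertex -1.486 1.917 2.189
endloop
endfacet
facet normal -0.441 0.356 0.824
outer loop
vertex -3.719 -1.032 -1.816
vertex -4.267 -1.655 -1.84
vertex -3.555 -1.744 -1.421
endloop
endfacet
facet normal 0.255 0.513 0.819
outer loop
vertex -3.719 -1.032 -1.816
vertex -3.555 -1.744 -1.421
vertex -2.956 -1.359 -1.849
endloop
endfacet
facet normal 0.392 0.891 0.230
outer loop
vertex -3.719 -1.032 -1.816
vertex -2.956 -1.359 -1.849
vertex -3.298 -1.032 -2.532
endloop
endfacet
facet normal -0.219 0.967 -0.129
outer loop
vertex -3.719 -1.032 -1.816
vertex -3.298 -1.032 -2.532
vertex -4.108 -1.215 -2.526
endloop
endfacet
facet normal -0.734 0.636 0.238
outer loop
vertex -3.719 -1.032 -1.816
vertex -4.108 -1.215 -2.526
vertex -4.267 -1.655 -1.84
endloop
endfacet
facet normal 0.620 -0.099 0.778
outer loop
vertex -2.956 -1.359 -1.849
vertex -3.555 -1.744 -1.421
vertex -3.032 -2.185 -1.894
endloop
endfacet
facet normal -0.507 -0.355 0.786
outer loop
vertex -3.555 -1.744 -1.421
vertex -4.267 -1.655 -1.84
vertex -3.842 -2.368 -1.888
endloop
endfacet
facet normal -0.981 0.099 -0.164
outer loop
vertex -4.267 -1.655 -1.84
vertex -4.108 -1.215 -2.526
vertex -4.184 -2.041 -2.571
endloop
endfacet
facet normal -0.149 0.636 -0.758
outer loop
vertex -4.108 -1.215 -2.526
vertex -3.298 -1.032 -2.532
vertex -3.585 -1.656 -2.999
endloop
endfacet
facet normal 0.840 0.513 -0.175
outer loop
vertex -3.298 -1.032 -2.532
vertex -2.956 -1.359 -1.849
vertex -2.873 -1.745 -2.58
endloop
endfacet
facet normal 0.219 -0.967 0.129
outer loop
vertex -3.421 -2.368 -2.604
vertex -3.032 -2.185 -1.894
vertex -3.842 -2.368 -1.888
endloop
endfacet
facet normal -0.392 -0.891 -0.230
outer loop
vertex -3.421 -2.368 -2.604
vertex -3.842 -2.368 -1.888
vertex -4.184 -2.041 -2.571
endloop
endfacet
facet normal -0.255 -0.513 -0.819
outer loop
vertex -3.421 -2.368 -2.604
vertex -4.184 -2.041 -2.571
vertex -3.585 -1.656 -2.999
endloop
endfacet
facet normal 0.441 -0.356 -0.824
outer loop
vertex -3.421 -2.368 -2.604
vertex -3.585 -1.656 -2.999
vertex -2.873 -1.745 -2.58
endloop
endfacet
facet normal 0.734 -0.636 -0.238
outer loop
vertex -3.421 -2.368 -2.604
vertex -2.873 -1.745 -2.58
vertex -3.032 -2.185 -1.894
endloop
endfacet
facet normal 0.149 -0.636 0.758
outer loop
vertex -3.842 -2.368 -1.888
vertex -3.032 -2.185 -1.894
vertex -3.555 -1.744 -1.421
endloop
endfacet
facet normal -0.840 -0.513 0.175
outer loop
vertex -4.184 -2.041 -2.571
vertex -3.842 -2.368 -1.888
vertex -4.267 -1.655 -1.84
endloop
endfacet
facet normal -0.620 0.099 -0.778
outer loop
vertex -3.585 -1.656 -2.999
vertex -4.184 -2.041 -2.571
vertex -4.108 -1.215 -2.526
endloop
endfacet
facet normal 0.507 0.355 -0.786
outer loop
vertex -2.873 -1.745 -2.58
vertex -3.585 -1.656 -2.999
vertex -3.298 -1.032 -2.532
endloop
endfacet
facet normal 0.981 -0.099 0.164
outer loop
vertex -3.032 -2.185 -1.894
vertex -2.873 -1.745 -2.58
vertex -2.956 -1.359 -1.849
endloop
endfacet

endsolid


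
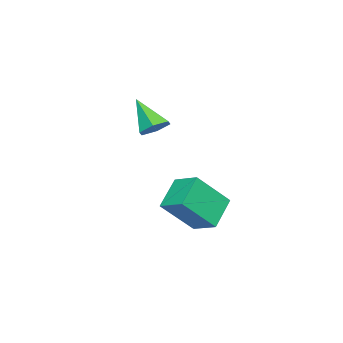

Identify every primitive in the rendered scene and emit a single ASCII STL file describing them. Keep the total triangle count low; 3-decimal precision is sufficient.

solid 
facet normal 0.258 0.616 -0.744
outer loop
vertex -0.616 0.345 0.978
vertex -1.069 0.187 0.69
vertex -1.098 0.623 1.041
endloop
endfacet
facet normal 0.322 0.360 0.876
outer loop
vertex -0.616 0.345 0.978
vertex -1.098 0.623 1.041
vertex -1.411 -0.627 1.67
endloop
endfacet
facet normal 0.259 0.616 -0.744
outer loop
vertex -1.098 0.623 1.041
vertex -1.069 0.187 0.69
vertex -1.552 0.465 0.752
endloop
endfacet
facet normal -0.584 0.477 0.657
outer loop
vertex -1.098 0.623 1.041
vertex -1.552 0.465 0.752
vertex -1.411 -0.627 1.67
endloop
endfacet
facet normal 0.260 0.617 -0.743
outer loop
vertex -1.552 0.465 0.752
vertex -1.069 0.187 0.69
vertex -1.522 0.03 0.401
endloop
endfacet
facet normal -0.995 -0.098 0.036
outer loop
vertex -1.552 0.465 0.752
vertex -1.522 0.03 0.401
vertex -1.411 -0.627 1.67
endloop
endfacet
facet normal 0.259 0.618 -0.742
outer loop
vertex -1.522 0.03 0.401
vertex -1.069 0.187 0.69
vertex -1.04 -0.248 0.338
endloop
endfacet
facet normal -0.501 -0.786 -0.363
outer loop
vertex -1.522 0.03 0.401
vertex -1.04 -0.248 0.338
vertex -1.411 -0.627 1.67
endloop
endfacet
facet normal 0.258 0.618 -0.743
outer loop
vertex -1.04 -0.248 0.338
vertex -1.069 0.187 0.69
vertex -0.587 -0.09 0.627
endloop
endfacet
facet normal 0.406 -0.902 -0.144
outer loop
vertex -1.04 -0.248 0.338
vertex -0.587 -0.09 0.627
vertex -1.411 -0.627 1.67
endloop
endfacet
facet normal 0.257 0.617 -0.744
outer loop
vertex -0.587 -0.09 0.627
vertex -1.069 0.187 0.69
vertex -0.616 0.345 0.978
endloop
endfacet
facet normal 0.816 -0.329 0.475
outer loop
vertex -0.587 -0.09 0.627
vertex -0.616 0.345 0.978
vertex -1.411 -0.627 1.67
endloop
endfacet
facet normal -0.515 0.462 -0.722
outer loop
vertex -1.994 2.279 -2.321
vertex -0.98 2.268 -3.052
vertex -2.265 1.41 -2.684
endloop
endfacet
facet normal -0.811 0.009 0.585
outer loop
vertex -1.44 0.672 -1.528
vertex -1.994 2.279 -2.321
vertex -2.265 1.41 -2.684
endloop
endfacet
facet normal -0.515 0.462 -0.722
outer loop
vertex -2.265 1.41 -2.684
vertex -0.98 2.268 -3.052
vertex -1.251 1.399 -3.414
endloop
endfacet
facet normal -0.276 -0.887 -0.370
outer loop
vertex -1.251 1.399 -3.414
vertex -1.44 0.672 -1.528
vertex -2.265 1.41 -2.684
endloop
endfacet
facet normal 0.276 0.887 0.369
outer loop
vertex -1.994 2.279 -2.321
vertex -0.155 1.53 -1.896
vertex -0.98 2.268 -3.052
endloop
endfacet
facet normal -0.811 0.009 0.585
outer loop
vertex -1.169 1.541 -1.166
vertex -1.994 2.279 -2.321
vertex -1.44 0.672 -1.528
endloop
endfacet
facet normal 0.276 0.887 0.370
outer loop
vertex -1.169 1.541 -1.166
vertex -0.155 1.53 -1.896
vertex -1.994 2.279 -2.321
endloop
endfacet
facet normal 0.811 -0.009 -0.585
outer loop
vertex -0.98 2.268 -3.052
vertex -0.155 1.53 -1.896
vertex -1.251 1.399 -3.414
endloop
endfacet
facet normal -0.276 -0.887 -0.370
outer loop
vertex -0.426 0.661 -2.259
vertex -1.44 0.672 -1.528
vertex -1.251 1.399 -3.414
endloop
endfacet
facet normal 0.811 -0.009 -0.585
outer loop
vertex -1.251 1.399 -3.414
vertex -0.155 1.53 -1.896
vertex -0.426 0.661 -2.259
endloop
endfacet
facet normal 0.515 -0.462 0.722
outer loop
vertex -0.426 0.661 -2.259
vertex -1.169 1.541 -1.166
vertex -1.44 0.672 -1.528
endloop
endfacet
facet normal 0.515 -0.462 0.722
outer loop
vertex -0.155 1.53 -1.896
vertex -1.169 1.541 -1.166
vertex -0.426 0.661 -2.259
endloop
endfacet

endsolid


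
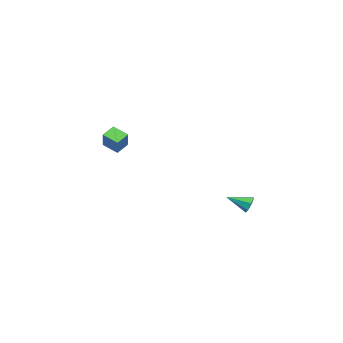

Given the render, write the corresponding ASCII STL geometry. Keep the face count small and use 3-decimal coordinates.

solid 
facet normal -0.708 0.531 0.467
outer loop
vertex -3.508 -3.432 4.802
vertex -3.14 -2.584 4.396
vertex -4.289 -3.579 3.785
endloop
endfacet
facet normal -0.365 -0.840 0.402
outer loop
vertex -3.68 -4.036 3.384
vertex -3.508 -3.432 4.802
vertex -4.289 -3.579 3.785
endloop
endfacet
facet normal -0.708 0.531 0.466
outer loop
vertex -4.289 -3.579 3.785
vertex -3.14 -2.584 4.396
vertex -3.92 -2.731 3.379
endloop
endfacet
facet normal -0.605 -0.114 -0.788
outer loop
vertex -3.92 -2.731 3.379
vertex -3.68 -4.036 3.384
vertex -4.289 -3.579 3.785
endloop
endfacet
facet normal 0.605 0.115 0.788
outer loop
vertex -3.508 -3.432 4.802
vertex -2.531 -3.041 3.995
vertex -3.14 -2.584 4.396
endloop
endfacet
facet normal -0.366 -0.839 0.402
outer loop
vertex -2.9 -3.889 4.401
vertex -3.508 -3.432 4.802
vertex -3.68 -4.036 3.384
endloop
endfacet
facet normal 0.605 0.114 0.788
outer loop
vertex -2.9 -3.889 4.401
vertex -2.531 -3.041 3.995
vertex -3.508 -3.432 4.802
endloop
endfacet
facet normal 0.366 0.840 -0.402
outer loop
vertex -3.14 -2.584 4.396
vertex -2.531 -3.041 3.995
vertex -3.92 -2.731 3.379
endloop
endfacet
facet normal -0.605 -0.114 -0.788
outer loop
vertex -3.312 -3.188 2.978
vertex -3.68 -4.036 3.384
vertex -3.92 -2.731 3.379
endloop
endfacet
facet normal 0.366 0.839 -0.402
outer loop
vertex -3.92 -2.731 3.379
vertex -2.531 -3.041 3.995
vertex -3.312 -3.188 2.978
endloop
endfacet
facet normal 0.708 -0.530 -0.466
outer loop
vertex -3.312 -3.188 2.978
vertex -2.9 -3.889 4.401
vertex -3.68 -4.036 3.384
endloop
endfacet
facet normal 0.707 -0.531 -0.466
outer loop
vertex -2.531 -3.041 3.995
vertex -2.9 -3.889 4.401
vertex -3.312 -3.188 2.978
endloop
endfacet
facet normal -0.044 0.923 -0.383
outer loop
vertex 2.082 4.207 1.229
vertex 1.882 4.391 1.696
vertex 2.399 4.352 1.542
endloop
endfacet
facet normal 0.703 -0.542 -0.461
outer loop
vertex 2.082 4.207 1.229
vertex 2.399 4.352 1.542
vertex 1.938 3.209 2.184
endloop
endfacet
facet normal -0.044 0.923 -0.382
outer loop
vertex 2.399 4.352 1.542
vertex 1.882 4.391 1.696
vertex 2.327 4.526 1.971
endloop
endfacet
facet normal 0.938 -0.236 0.253
outer loop
vertex 2.399 4.352 1.542
vertex 2.327 4.526 1.971
vertex 1.938 3.209 2.184
endloop
endfacet
facet normal -0.045 0.923 -0.381
outer loop
vertex 2.327 4.526 1.971
vertex 1.882 4.391 1.696
vertex 1.921 4.598 2.193
endloop
endfacet
facet normal 0.480 0.000 0.877
outer loop
vertex 2.327 4.526 1.971
vertex 1.921 4.598 2.193
vertex 1.938 3.209 2.184
endloop
endfacet
facet normal -0.042 0.923 -0.381
outer loop
vertex 1.921 4.598 2.193
vertex 1.882 4.391 1.696
vertex 1.485 4.515 2.04
endloop
endfacet
facet normal -0.329 -0.010 0.944
outer loop
vertex 1.921 4.598 2.193
vertex 1.485 4.515 2.04
vertex 1.938 3.209 2.184
endloop
endfacet
facet normal -0.043 0.923 -0.382
outer loop
vertex 1.485 4.515 2.04
vertex 1.882 4.391 1.696
vertex 1.349 4.338 1.628
endloop
endfacet
facet normal -0.878 -0.260 0.402
outer loop
vertex 1.485 4.515 2.04
vertex 1.349 4.338 1.628
vertex 1.938 3.209 2.184
endloop
endfacet
facet normal -0.043 0.923 -0.382
outer loop
vertex 1.349 4.338 1.628
vertex 1.882 4.391 1.696
vertex 1.615 4.201 1.267
endloop
endfacet
facet normal -0.753 -0.562 -0.342
outer loop
vertex 1.349 4.338 1.628
vertex 1.615 4.201 1.267
vertex 1.938 3.209 2.184
endloop
endfacet
facet normal -0.043 0.923 -0.382
outer loop
vertex 1.615 4.201 1.267
vertex 1.882 4.391 1.696
vertex 2.082 4.207 1.229
endloop
endfacet
facet normal -0.050 -0.687 -0.725
outer loop
vertex 1.615 4.201 1.267
vertex 2.082 4.207 1.229
vertex 1.938 3.209 2.184
endloop
endfacet

endsolid


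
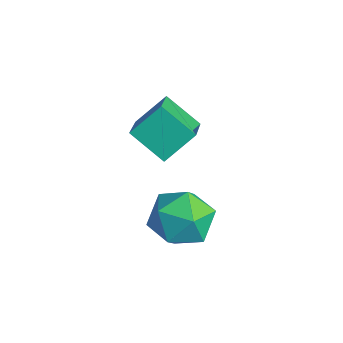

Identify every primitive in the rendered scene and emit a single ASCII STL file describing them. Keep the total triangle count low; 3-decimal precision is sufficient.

solid 
facet normal -0.971 0.238 -0.010
outer loop
vertex -0.474 1.417 -3.36
vertex -0.559 1.115 -2.258
vertex -0.292 2.194 -2.538
endloop
endfacet
facet normal -0.606 0.641 -0.471
outer loop
vertex -0.474 1.417 -3.36
vertex -0.292 2.194 -2.538
vertex 0.391 2.163 -3.458
endloop
endfacet
facet normal -0.283 0.205 -0.937
outer loop
vertex -0.474 1.417 -3.36
vertex 0.391 2.163 -3.458
vertex 0.547 1.065 -3.746
endloop
endfacet
facet normal -0.449 -0.466 -0.763
outer loop
vertex -0.474 1.417 -3.36
vertex 0.547 1.065 -3.746
vertex -0.04 0.417 -3.005
endloop
endfacet
facet normal -0.874 -0.447 -0.190
outer loop
vertex -0.474 1.417 -3.36
vertex -0.04 0.417 -3.005
vertex -0.559 1.115 -2.258
endloop
endfacet
facet normal -0.101 0.989 -0.108
outer loop
vertex 0.391 2.163 -3.458
vertex -0.292 2.194 -2.538
vertex 0.84 2.323 -2.415
endloop
endfacet
facet normal -0.692 0.337 0.639
outer loop
vertex -0.292 2.194 -2.538
vertex -0.559 1.115 -2.258
vertex 0.253 1.675 -1.674
endloop
endfacet
facet normal -0.534 -0.770 0.348
outer loop
vertex -0.559 1.115 -2.258
vertex -0.04 0.417 -3.005
vertex 0.409 0.577 -1.962
endloop
endfacet
facet normal 0.154 -0.801 -0.578
outer loop
vertex -0.04 0.417 -3.005
vertex 0.547 1.065 -3.746
vertex 1.092 0.546 -2.882
endloop
endfacet
facet normal 0.422 0.286 -0.860
outer loop
vertex 0.547 1.065 -3.746
vertex 0.391 2.163 -3.458
vertex 1.359 1.625 -3.162
endloop
endfacet
facet normal 0.449 0.466 0.763
outer loop
vertex 1.274 1.323 -2.06
vertex 0.84 2.323 -2.415
vertex 0.253 1.675 -1.674
endloop
endfacet
facet normal 0.283 -0.205 0.937
outer loop
vertex 1.274 1.323 -2.06
vertex 0.253 1.675 -1.674
vertex 0.409 0.577 -1.962
endloop
endfacet
facet normal 0.606 -0.641 0.471
outer loop
vertex 1.274 1.323 -2.06
vertex 0.409 0.577 -1.962
vertex 1.092 0.546 -2.882
endloop
endfacet
facet normal 0.971 -0.238 0.010
outer loop
vertex 1.274 1.323 -2.06
vertex 1.092 0.546 -2.882
vertex 1.359 1.625 -3.162
endloop
endfacet
facet normal 0.874 0.447 0.190
outer loop
vertex 1.274 1.323 -2.06
vertex 1.359 1.625 -3.162
vertex 0.84 2.323 -2.415
endloop
endfacet
facet normal -0.154 0.801 0.578
outer loop
vertex 0.253 1.675 -1.674
vertex 0.84 2.323 -2.415
vertex -0.292 2.194 -2.538
endloop
endfacet
facet normal -0.422 -0.286 0.860
outer loop
vertex 0.409 0.577 -1.962
vertex 0.253 1.675 -1.674
vertex -0.559 1.115 -2.258
endloop
endfacet
facet normal 0.101 -0.989 0.108
outer loop
vertex 1.092 0.546 -2.882
vertex 0.409 0.577 -1.962
vertex -0.04 0.417 -3.005
endloop
endfacet
facet normal 0.692 -0.337 -0.639
outer loop
vertex 1.359 1.625 -3.162
vertex 1.092 0.546 -2.882
vertex 0.547 1.065 -3.746
endloop
endfacet
facet normal 0.534 0.770 -0.348
outer loop
vertex 0.84 2.323 -2.415
vertex 1.359 1.625 -3.162
vertex 0.391 2.163 -3.458
endloop
endfacet
facet normal -0.716 0.476 -0.511
outer loop
vertex -2.504 2.406 0.422
vertex -1.487 3.045 -0.408
vertex -2.568 1.361 -0.461
endloop
endfacet
facet normal -0.696 -0.438 0.569
outer loop
vertex -1.293 0.515 0.448
vertex -2.504 2.406 0.422
vertex -2.568 1.361 -0.461
endloop
endfacet
facet normal -0.716 0.476 -0.511
outer loop
vertex -2.568 1.361 -0.461
vertex -1.487 3.045 -0.408
vertex -1.551 2.0 -1.291
endloop
endfacet
facet normal -0.047 -0.763 -0.645
outer loop
vertex -1.551 2.0 -1.291
vertex -1.293 0.515 0.448
vertex -2.568 1.361 -0.461
endloop
endfacet
facet normal 0.047 0.763 0.645
outer loop
vertex -2.504 2.406 0.422
vertex -0.212 2.199 0.501
vertex -1.487 3.045 -0.408
endloop
endfacet
facet normal -0.696 -0.438 0.569
outer loop
vertex -1.229 1.56 1.331
vertex -2.504 2.406 0.422
vertex -1.293 0.515 0.448
endloop
endfacet
facet normal 0.047 0.763 0.645
outer loop
vertex -1.229 1.56 1.331
vertex -0.212 2.199 0.501
vertex -2.504 2.406 0.422
endloop
endfacet
facet normal 0.696 0.438 -0.569
outer loop
vertex -1.487 3.045 -0.408
vertex -0.212 2.199 0.501
vertex -1.551 2.0 -1.291
endloop
endfacet
facet normal -0.047 -0.763 -0.645
outer loop
vertex -0.276 1.154 -0.382
vertex -1.293 0.515 0.448
vertex -1.551 2.0 -1.291
endloop
endfacet
facet normal 0.696 0.438 -0.569
outer loop
vertex -1.551 2.0 -1.291
vertex -0.212 2.199 0.501
vertex -0.276 1.154 -0.382
endloop
endfacet
facet normal 0.716 -0.476 0.511
outer loop
vertex -0.276 1.154 -0.382
vertex -1.229 1.56 1.331
vertex -1.293 0.515 0.448
endloop
endfacet
facet normal 0.716 -0.476 0.511
outer loop
vertex -0.212 2.199 0.501
vertex -1.229 1.56 1.331
vertex -0.276 1.154 -0.382
endloop
endfacet

endsolid


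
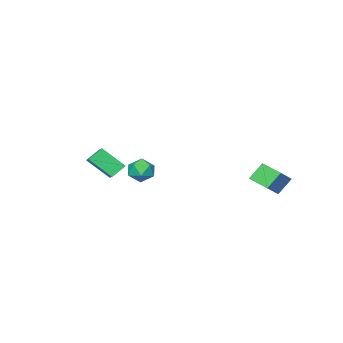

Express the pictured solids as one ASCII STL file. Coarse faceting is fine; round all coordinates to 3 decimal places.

solid 
facet normal -0.510 -0.762 -0.399
outer loop
vertex 1.978 -4.944 1.835
vertex 1.219 -4.763 2.46
vertex 1.295 -3.894 0.701
endloop
endfacet
facet normal 0.760 -0.181 -0.625
outer loop
vertex 1.881 -3.017 1.16
vertex 1.978 -4.944 1.835
vertex 1.295 -3.894 0.701
endloop
endfacet
facet normal -0.509 -0.763 -0.399
outer loop
vertex 1.295 -3.894 0.701
vertex 1.219 -4.763 2.46
vertex 0.535 -3.713 1.326
endloop
endfacet
facet normal -0.404 0.621 -0.671
outer loop
vertex 0.535 -3.713 1.326
vertex 1.881 -3.017 1.16
vertex 1.295 -3.894 0.701
endloop
endfacet
facet normal 0.404 -0.621 0.671
outer loop
vertex 1.978 -4.944 1.835
vertex 1.805 -3.886 2.919
vertex 1.219 -4.763 2.46
endloop
endfacet
facet normal 0.759 -0.181 -0.625
outer loop
vertex 2.565 -4.067 2.294
vertex 1.978 -4.944 1.835
vertex 1.881 -3.017 1.16
endloop
endfacet
facet normal 0.404 -0.622 0.671
outer loop
vertex 2.565 -4.067 2.294
vertex 1.805 -3.886 2.919
vertex 1.978 -4.944 1.835
endloop
endfacet
facet normal -0.759 0.180 0.625
outer loop
vertex 1.219 -4.763 2.46
vertex 1.805 -3.886 2.919
vertex 0.535 -3.713 1.326
endloop
endfacet
facet normal -0.404 0.622 -0.671
outer loop
vertex 1.122 -2.836 1.785
vertex 1.881 -3.017 1.16
vertex 0.535 -3.713 1.326
endloop
endfacet
facet normal -0.759 0.181 0.625
outer loop
vertex 0.535 -3.713 1.326
vertex 1.805 -3.886 2.919
vertex 1.122 -2.836 1.785
endloop
endfacet
facet normal 0.510 0.762 0.398
outer loop
vertex 1.122 -2.836 1.785
vertex 2.565 -4.067 2.294
vertex 1.881 -3.017 1.16
endloop
endfacet
facet normal 0.510 0.762 0.399
outer loop
vertex 1.805 -3.886 2.919
vertex 2.565 -4.067 2.294
vertex 1.122 -2.836 1.785
endloop
endfacet
facet normal -0.796 -0.154 -0.586
outer loop
vertex -4.678 2.092 1.402
vertex -4.693 3.373 1.085
vertex -3.945 1.869 0.465
endloop
endfacet
facet normal 0.012 -0.971 0.240
outer loop
vertex -2.927 2.067 1.215
vertex -4.678 2.092 1.402
vertex -3.945 1.869 0.465
endloop
endfacet
facet normal -0.796 -0.154 -0.586
outer loop
vertex -3.945 1.869 0.465
vertex -4.693 3.373 1.085
vertex -3.96 3.15 0.148
endloop
endfacet
facet normal 0.606 -0.184 -0.774
outer loop
vertex -3.96 3.15 0.148
vertex -2.927 2.067 1.215
vertex -3.945 1.869 0.465
endloop
endfacet
facet normal -0.606 0.184 0.774
outer loop
vertex -4.678 2.092 1.402
vertex -3.675 3.571 1.835
vertex -4.693 3.373 1.085
endloop
endfacet
facet normal 0.012 -0.971 0.240
outer loop
vertex -3.66 2.29 2.152
vertex -4.678 2.092 1.402
vertex -2.927 2.067 1.215
endloop
endfacet
facet normal -0.606 0.184 0.774
outer loop
vertex -3.66 2.29 2.152
vertex -3.675 3.571 1.835
vertex -4.678 2.092 1.402
endloop
endfacet
facet normal -0.012 0.971 -0.240
outer loop
vertex -4.693 3.373 1.085
vertex -3.675 3.571 1.835
vertex -3.96 3.15 0.148
endloop
endfacet
facet normal 0.606 -0.184 -0.774
outer loop
vertex -2.942 3.348 0.898
vertex -2.927 2.067 1.215
vertex -3.96 3.15 0.148
endloop
endfacet
facet normal -0.012 0.971 -0.240
outer loop
vertex -3.96 3.15 0.148
vertex -3.675 3.571 1.835
vertex -2.942 3.348 0.898
endloop
endfacet
facet normal 0.796 0.154 0.586
outer loop
vertex -2.942 3.348 0.898
vertex -3.66 2.29 2.152
vertex -2.927 2.067 1.215
endloop
endfacet
facet normal 0.796 0.154 0.586
outer loop
vertex -3.675 3.571 1.835
vertex -3.66 2.29 2.152
vertex -2.942 3.348 0.898
endloop
endfacet
facet normal -0.542 0.322 0.776
outer loop
vertex 2.475 0.846 3.191
vertex 2.957 0.467 3.685
vertex 3.109 1.213 3.482
endloop
endfacet
facet normal -0.566 0.789 0.238
outer loop
vertex 2.475 0.846 3.191
vertex 3.109 1.213 3.482
vertex 2.915 1.303 2.722
endloop
endfacet
facet normal -0.827 0.452 -0.335
outer loop
vertex 2.475 0.846 3.191
vertex 2.915 1.303 2.722
vertex 2.644 0.611 2.457
endloop
endfacet
facet normal -0.963 -0.222 -0.151
outer loop
vertex 2.475 0.846 3.191
vertex 2.644 0.611 2.457
vertex 2.67 0.095 3.052
endloop
endfacet
facet normal -0.788 -0.304 0.536
outer loop
vertex 2.475 0.846 3.191
vertex 2.67 0.095 3.052
vertex 2.957 0.467 3.685
endloop
endfacet
facet normal 0.104 0.990 0.091
outer loop
vertex 2.915 1.303 2.722
vertex 3.109 1.213 3.482
vertex 3.67 1.205 2.928
endloop
endfacet
facet normal 0.141 0.233 0.962
outer loop
vertex 3.109 1.213 3.482
vertex 2.957 0.467 3.685
vertex 3.696 0.689 3.523
endloop
endfacet
facet normal -0.257 -0.778 0.574
outer loop
vertex 2.957 0.467 3.685
vertex 2.67 0.095 3.052
vertex 3.425 -0.003 3.258
endloop
endfacet
facet normal -0.540 -0.647 -0.538
outer loop
vertex 2.67 0.095 3.052
vertex 2.644 0.611 2.457
vertex 3.231 0.087 2.498
endloop
endfacet
facet normal -0.317 0.445 -0.837
outer loop
vertex 2.644 0.611 2.457
vertex 2.915 1.303 2.722
vertex 3.383 0.833 2.295
endloop
endfacet
facet normal 0.963 0.222 0.151
outer loop
vertex 3.865 0.454 2.789
vertex 3.67 1.205 2.928
vertex 3.696 0.689 3.523
endloop
endfacet
facet normal 0.827 -0.452 0.335
outer loop
vertex 3.865 0.454 2.789
vertex 3.696 0.689 3.523
vertex 3.425 -0.003 3.258
endloop
endfacet
facet normal 0.566 -0.789 -0.238
outer loop
vertex 3.865 0.454 2.789
vertex 3.425 -0.003 3.258
vertex 3.231 0.087 2.498
endloop
endfacet
facet normal 0.542 -0.322 -0.776
outer loop
vertex 3.865 0.454 2.789
vertex 3.231 0.087 2.498
vertex 3.383 0.833 2.295
endloop
endfacet
facet normal 0.788 0.304 -0.536
outer loop
vertex 3.865 0.454 2.789
vertex 3.383 0.833 2.295
vertex 3.67 1.205 2.928
endloop
endfacet
facet normal 0.540 0.647 0.538
outer loop
vertex 3.696 0.689 3.523
vertex 3.67 1.205 2.928
vertex 3.109 1.213 3.482
endloop
endfacet
facet normal 0.317 -0.445 0.837
outer loop
vertex 3.425 -0.003 3.258
vertex 3.696 0.689 3.523
vertex 2.957 0.467 3.685
endloop
endfacet
facet normal -0.104 -0.990 -0.091
outer loop
vertex 3.231 0.087 2.498
vertex 3.425 -0.003 3.258
vertex 2.67 0.095 3.052
endloop
endfacet
facet normal -0.141 -0.233 -0.962
outer loop
vertex 3.383 0.833 2.295
vertex 3.231 0.087 2.498
vertex 2.644 0.611 2.457
endloop
endfacet
facet normal 0.257 0.778 -0.574
outer loop
vertex 3.67 1.205 2.928
vertex 3.383 0.833 2.295
vertex 2.915 1.303 2.722
endloop
endfacet

endsolid


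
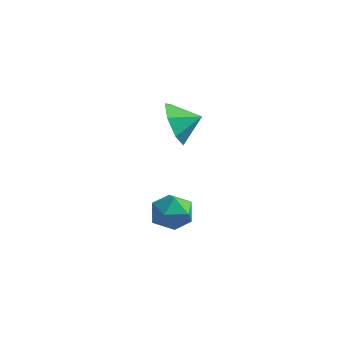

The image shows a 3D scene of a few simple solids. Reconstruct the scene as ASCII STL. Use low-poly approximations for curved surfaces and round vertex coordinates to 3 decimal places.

solid 
facet normal -0.769 -0.533 -0.353
outer loop
vertex 0.321 -0.037 0.457
vertex -0.225 0.223 1.254
vertex -0.145 0.691 0.373
endloop
endfacet
facet normal 0.773 0.442 -0.456
outer loop
vertex 0.321 -0.037 0.457
vertex -0.145 0.691 0.373
vertex 0.545 0.757 1.606
endloop
endfacet
facet normal -0.769 -0.533 -0.353
outer loop
vertex -0.145 0.691 0.373
vertex -0.225 0.223 1.254
vertex -0.671 1.066 0.953
endloop
endfacet
facet normal 0.363 0.897 -0.251
outer loop
vertex -0.145 0.691 0.373
vertex -0.671 1.066 0.953
vertex 0.545 0.757 1.606
endloop
endfacet
facet normal -0.770 -0.533 -0.352
outer loop
vertex -0.671 1.066 0.953
vertex -0.225 0.223 1.254
vertex -0.86 0.807 1.759
endloop
endfacet
facet normal 0.068 0.945 0.320
outer loop
vertex -0.671 1.066 0.953
vertex -0.86 0.807 1.759
vertex 0.545 0.757 1.606
endloop
endfacet
facet normal -0.770 -0.533 -0.352
outer loop
vertex -0.86 0.807 1.759
vertex -0.225 0.223 1.254
vertex -0.571 0.108 2.185
endloop
endfacet
facet normal 0.110 0.550 0.828
outer loop
vertex -0.86 0.807 1.759
vertex -0.571 0.108 2.185
vertex 0.545 0.757 1.606
endloop
endfacet
facet normal -0.769 -0.533 -0.352
outer loop
vertex -0.571 0.108 2.185
vertex -0.225 0.223 1.254
vertex -0.021 -0.504 1.91
endloop
endfacet
facet normal 0.456 0.010 0.890
outer loop
vertex -0.571 0.108 2.185
vertex -0.021 -0.504 1.91
vertex 0.545 0.757 1.606
endloop
endfacet
facet normal -0.769 -0.534 -0.352
outer loop
vertex -0.021 -0.504 1.91
vertex -0.225 0.223 1.254
vertex 0.376 -0.568 1.141
endloop
endfacet
facet normal 0.846 -0.269 0.459
outer loop
vertex -0.021 -0.504 1.91
vertex 0.376 -0.568 1.141
vertex 0.545 0.757 1.606
endloop
endfacet
facet normal -0.769 -0.534 -0.353
outer loop
vertex 0.376 -0.568 1.141
vertex -0.225 0.223 1.254
vertex 0.321 -0.037 0.457
endloop
endfacet
facet normal 0.987 -0.077 -0.139
outer loop
vertex 0.376 -0.568 1.141
vertex 0.321 -0.037 0.457
vertex 0.545 0.757 1.606
endloop
endfacet
facet normal -0.878 -0.475 -0.063
outer loop
vertex -0.688 -0.31 -3.102
vertex -0.27 -1.07 -3.201
vertex -0.48 -0.788 -2.402
endloop
endfacet
facet normal -0.931 0.106 0.349
outer loop
vertex -0.688 -0.31 -3.102
vertex -0.48 -0.788 -2.402
vertex -0.375 0.078 -2.385
endloop
endfacet
facet normal -0.739 0.672 -0.041
outer loop
vertex -0.688 -0.31 -3.102
vertex -0.375 0.078 -2.385
vertex -0.1 0.332 -3.174
endloop
endfacet
facet normal -0.568 0.442 -0.695
outer loop
vertex -0.688 -0.31 -3.102
vertex -0.1 0.332 -3.174
vertex -0.036 -0.378 -3.678
endloop
endfacet
facet normal -0.654 -0.267 -0.708
outer loop
vertex -0.688 -0.31 -3.102
vertex -0.036 -0.378 -3.678
vertex -0.27 -1.07 -3.201
endloop
endfacet
facet normal -0.464 0.039 0.885
outer loop
vertex -0.375 0.078 -2.385
vertex -0.48 -0.788 -2.402
vertex 0.236 -0.442 -2.042
endloop
endfacet
facet normal -0.379 -0.899 0.218
outer loop
vertex -0.48 -0.788 -2.402
vertex -0.27 -1.07 -3.201
vertex 0.3 -1.152 -2.546
endloop
endfacet
facet normal -0.016 -0.564 -0.826
outer loop
vertex -0.27 -1.07 -3.201
vertex -0.036 -0.378 -3.678
vertex 0.575 -0.898 -3.335
endloop
endfacet
facet normal 0.123 0.582 -0.804
outer loop
vertex -0.036 -0.378 -3.678
vertex -0.1 0.332 -3.174
vertex 0.68 -0.032 -3.318
endloop
endfacet
facet normal -0.154 0.955 0.254
outer loop
vertex -0.1 0.332 -3.174
vertex -0.375 0.078 -2.385
vertex 0.47 0.25 -2.519
endloop
endfacet
facet normal 0.568 -0.442 0.695
outer loop
vertex 0.888 -0.51 -2.618
vertex 0.236 -0.442 -2.042
vertex 0.3 -1.152 -2.546
endloop
endfacet
facet normal 0.739 -0.672 0.041
outer loop
vertex 0.888 -0.51 -2.618
vertex 0.3 -1.152 -2.546
vertex 0.575 -0.898 -3.335
endloop
endfacet
facet normal 0.931 -0.106 -0.349
outer loop
vertex 0.888 -0.51 -2.618
vertex 0.575 -0.898 -3.335
vertex 0.68 -0.032 -3.318
endloop
endfacet
facet normal 0.878 0.475 0.063
outer loop
vertex 0.888 -0.51 -2.618
vertex 0.68 -0.032 -3.318
vertex 0.47 0.25 -2.519
endloop
endfacet
facet normal 0.654 0.267 0.708
outer loop
vertex 0.888 -0.51 -2.618
vertex 0.47 0.25 -2.519
vertex 0.236 -0.442 -2.042
endloop
endfacet
facet normal -0.123 -0.582 0.804
outer loop
vertex 0.3 -1.152 -2.546
vertex 0.236 -0.442 -2.042
vertex -0.48 -0.788 -2.402
endloop
endfacet
facet normal 0.154 -0.955 -0.254
outer loop
vertex 0.575 -0.898 -3.335
vertex 0.3 -1.152 -2.546
vertex -0.27 -1.07 -3.201
endloop
endfacet
facet normal 0.464 -0.039 -0.885
outer loop
vertex 0.68 -0.032 -3.318
vertex 0.575 -0.898 -3.335
vertex -0.036 -0.378 -3.678
endloop
endfacet
facet normal 0.379 0.899 -0.218
outer loop
vertex 0.47 0.25 -2.519
vertex 0.68 -0.032 -3.318
vertex -0.1 0.332 -3.174
endloop
endfacet
facet normal 0.016 0.564 0.826
outer loop
vertex 0.236 -0.442 -2.042
vertex 0.47 0.25 -2.519
vertex -0.375 0.078 -2.385
endloop
endfacet

endsolid


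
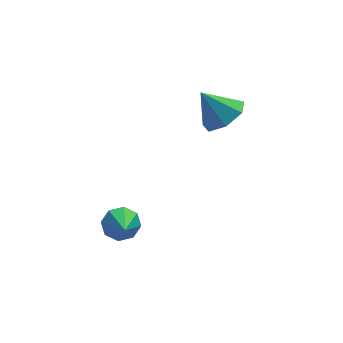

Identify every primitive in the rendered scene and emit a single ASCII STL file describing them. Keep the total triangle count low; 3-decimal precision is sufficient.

solid 
facet normal 0.529 -0.301 -0.794
outer loop
vertex 4.81 3.031 1.605
vertex 3.893 2.834 1.069
vertex 4.468 3.747 1.106
endloop
endfacet
facet normal 0.389 0.645 0.658
outer loop
vertex 4.81 3.031 1.605
vertex 4.468 3.747 1.106
vertex 3.027 3.326 2.371
endloop
endfacet
facet normal 0.529 -0.301 -0.793
outer loop
vertex 4.468 3.747 1.106
vertex 3.893 2.834 1.069
vertex 3.694 3.775 0.579
endloop
endfacet
facet normal -0.104 0.973 0.205
outer loop
vertex 4.468 3.747 1.106
vertex 3.694 3.775 0.579
vertex 3.027 3.326 2.371
endloop
endfacet
facet normal 0.528 -0.302 -0.794
outer loop
vertex 3.694 3.775 0.579
vertex 3.893 2.834 1.069
vertex 3.069 3.094 0.422
endloop
endfacet
facet normal -0.722 0.685 -0.097
outer loop
vertex 3.694 3.775 0.579
vertex 3.069 3.094 0.422
vertex 3.027 3.326 2.371
endloop
endfacet
facet normal 0.529 -0.300 -0.794
outer loop
vertex 3.069 3.094 0.422
vertex 3.893 2.834 1.069
vertex 3.066 2.217 0.751
endloop
endfacet
facet normal -1.000 -0.004 -0.021
outer loop
vertex 3.069 3.094 0.422
vertex 3.066 2.217 0.751
vertex 3.027 3.326 2.371
endloop
endfacet
facet normal 0.529 -0.300 -0.794
outer loop
vertex 3.066 2.217 0.751
vertex 3.893 2.834 1.069
vertex 3.685 1.804 1.32
endloop
endfacet
facet normal -0.728 -0.574 0.375
outer loop
vertex 3.066 2.217 0.751
vertex 3.685 1.804 1.32
vertex 3.027 3.326 2.371
endloop
endfacet
facet normal 0.528 -0.300 -0.794
outer loop
vertex 3.685 1.804 1.32
vertex 3.893 2.834 1.069
vertex 4.462 2.166 1.7
endloop
endfacet
facet normal -0.111 -0.597 0.795
outer loop
vertex 3.685 1.804 1.32
vertex 4.462 2.166 1.7
vertex 3.027 3.326 2.371
endloop
endfacet
facet normal 0.529 -0.300 -0.794
outer loop
vertex 4.462 2.166 1.7
vertex 3.893 2.834 1.069
vertex 4.81 3.031 1.605
endloop
endfacet
facet normal 0.387 -0.054 0.921
outer loop
vertex 4.462 2.166 1.7
vertex 4.81 3.031 1.605
vertex 3.027 3.326 2.371
endloop
endfacet
facet normal 0.093 0.808 -0.582
outer loop
vertex -0.809 -0.488 -2.784
vertex -1.201 -0.038 -2.222
vertex -0.418 -0.232 -2.366
endloop
endfacet
facet normal 0.670 -0.719 -0.187
outer loop
vertex -0.809 -0.488 -2.784
vertex -0.418 -0.232 -2.366
vertex -1.359 -1.402 -1.238
endloop
endfacet
facet normal 0.093 0.807 -0.583
outer loop
vertex -0.418 -0.232 -2.366
vertex -1.201 -0.038 -2.222
vertex -0.485 0.138 -1.864
endloop
endfacet
facet normal 0.865 -0.342 0.367
outer loop
vertex -0.418 -0.232 -2.366
vertex -0.485 0.138 -1.864
vertex -1.359 -1.402 -1.238
endloop
endfacet
facet normal 0.093 0.808 -0.582
outer loop
vertex -0.485 0.138 -1.864
vertex -1.201 -0.038 -2.222
vertex -0.972 0.405 -1.571
endloop
endfacet
facet normal 0.532 0.042 0.846
outer loop
vertex -0.485 0.138 -1.864
vertex -0.972 0.405 -1.571
vertex -1.359 -1.402 -1.238
endloop
endfacet
facet normal 0.094 0.807 -0.582
outer loop
vertex -0.972 0.405 -1.571
vertex -1.201 -0.038 -2.222
vertex -1.593 0.413 -1.66
endloop
endfacet
facet normal -0.136 0.208 0.969
outer loop
vertex -0.972 0.405 -1.571
vertex -1.593 0.413 -1.66
vertex -1.359 -1.402 -1.238
endloop
endfacet
facet normal 0.094 0.807 -0.582
outer loop
vertex -1.593 0.413 -1.66
vertex -1.201 -0.038 -2.222
vertex -1.985 0.157 -2.078
endloop
endfacet
facet normal -0.746 0.058 0.664
outer loop
vertex -1.593 0.413 -1.66
vertex -1.985 0.157 -2.078
vertex -1.359 -1.402 -1.238
endloop
endfacet
facet normal 0.094 0.808 -0.582
outer loop
vertex -1.985 0.157 -2.078
vertex -1.201 -0.038 -2.222
vertex -1.917 -0.213 -2.581
endloop
endfacet
facet normal -0.941 -0.320 0.108
outer loop
vertex -1.985 0.157 -2.078
vertex -1.917 -0.213 -2.581
vertex -1.359 -1.402 -1.238
endloop
endfacet
facet normal 0.095 0.807 -0.583
outer loop
vertex -1.917 -0.213 -2.581
vertex -1.201 -0.038 -2.222
vertex -1.43 -0.481 -2.873
endloop
endfacet
facet normal -0.608 -0.703 -0.369
outer loop
vertex -1.917 -0.213 -2.581
vertex -1.43 -0.481 -2.873
vertex -1.359 -1.402 -1.238
endloop
endfacet
facet normal 0.093 0.808 -0.582
outer loop
vertex -1.43 -0.481 -2.873
vertex -1.201 -0.038 -2.222
vertex -0.809 -0.488 -2.784
endloop
endfacet
facet normal 0.061 -0.869 -0.492
outer loop
vertex -1.43 -0.481 -2.873
vertex -0.809 -0.488 -2.784
vertex -1.359 -1.402 -1.238
endloop
endfacet

endsolid


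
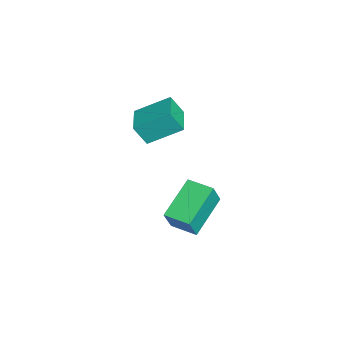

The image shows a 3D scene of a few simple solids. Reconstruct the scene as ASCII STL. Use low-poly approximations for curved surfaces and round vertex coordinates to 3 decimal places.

solid 
facet normal -0.757 0.475 0.448
outer loop
vertex 0.524 2.563 2.91
vertex 1.131 3.54 2.9
vertex 0.059 2.842 1.828
endloop
endfacet
facet normal -0.528 -0.849 0.008
outer loop
vertex 1.529 1.92 0.96
vertex 0.524 2.563 2.91
vertex 0.059 2.842 1.828
endloop
endfacet
facet normal -0.757 0.476 0.448
outer loop
vertex 0.059 2.842 1.828
vertex 1.131 3.54 2.9
vertex 0.666 3.818 1.818
endloop
endfacet
facet normal -0.384 0.230 -0.894
outer loop
vertex 0.666 3.818 1.818
vertex 1.529 1.92 0.96
vertex 0.059 2.842 1.828
endloop
endfacet
facet normal 0.384 -0.229 0.894
outer loop
vertex 0.524 2.563 2.91
vertex 2.601 2.618 2.032
vertex 1.131 3.54 2.9
endloop
endfacet
facet normal -0.527 -0.850 0.008
outer loop
vertex 1.994 1.642 2.042
vertex 0.524 2.563 2.91
vertex 1.529 1.92 0.96
endloop
endfacet
facet normal 0.384 -0.230 0.894
outer loop
vertex 1.994 1.642 2.042
vertex 2.601 2.618 2.032
vertex 0.524 2.563 2.91
endloop
endfacet
facet normal 0.528 0.849 -0.009
outer loop
vertex 1.131 3.54 2.9
vertex 2.601 2.618 2.032
vertex 0.666 3.818 1.818
endloop
endfacet
facet normal -0.384 0.230 -0.894
outer loop
vertex 2.136 2.897 0.95
vertex 1.529 1.92 0.96
vertex 0.666 3.818 1.818
endloop
endfacet
facet normal 0.528 0.849 -0.008
outer loop
vertex 0.666 3.818 1.818
vertex 2.601 2.618 2.032
vertex 2.136 2.897 0.95
endloop
endfacet
facet normal 0.757 -0.475 -0.448
outer loop
vertex 2.136 2.897 0.95
vertex 1.994 1.642 2.042
vertex 1.529 1.92 0.96
endloop
endfacet
facet normal 0.757 -0.475 -0.448
outer loop
vertex 2.601 2.618 2.032
vertex 1.994 1.642 2.042
vertex 2.136 2.897 0.95
endloop
endfacet
facet normal -0.999 0.005 -0.038
outer loop
vertex -3.936 0.415 3.401
vertex -3.961 1.889 4.268
vertex -3.898 0.958 2.479
endloop
endfacet
facet normal 0.015 -0.862 -0.507
outer loop
vertex -2.499 0.951 2.532
vertex -3.936 0.415 3.401
vertex -3.898 0.958 2.479
endloop
endfacet
facet normal -0.999 0.005 -0.038
outer loop
vertex -3.898 0.958 2.479
vertex -3.961 1.889 4.268
vertex -3.923 2.432 3.346
endloop
endfacet
facet normal 0.035 0.507 -0.861
outer loop
vertex -3.923 2.432 3.346
vertex -2.499 0.951 2.532
vertex -3.898 0.958 2.479
endloop
endfacet
facet normal -0.035 -0.507 0.861
outer loop
vertex -3.936 0.415 3.401
vertex -2.562 1.882 4.321
vertex -3.961 1.889 4.268
endloop
endfacet
facet normal 0.015 -0.862 -0.507
outer loop
vertex -2.537 0.408 3.454
vertex -3.936 0.415 3.401
vertex -2.499 0.951 2.532
endloop
endfacet
facet normal -0.035 -0.507 0.861
outer loop
vertex -2.537 0.408 3.454
vertex -2.562 1.882 4.321
vertex -3.936 0.415 3.401
endloop
endfacet
facet normal -0.015 0.862 0.507
outer loop
vertex -3.961 1.889 4.268
vertex -2.562 1.882 4.321
vertex -3.923 2.432 3.346
endloop
endfacet
facet normal 0.035 0.507 -0.861
outer loop
vertex -2.524 2.425 3.399
vertex -2.499 0.951 2.532
vertex -3.923 2.432 3.346
endloop
endfacet
facet normal -0.015 0.862 0.507
outer loop
vertex -3.923 2.432 3.346
vertex -2.562 1.882 4.321
vertex -2.524 2.425 3.399
endloop
endfacet
facet normal 0.999 -0.005 0.038
outer loop
vertex -2.524 2.425 3.399
vertex -2.537 0.408 3.454
vertex -2.499 0.951 2.532
endloop
endfacet
facet normal 0.999 -0.005 0.038
outer loop
vertex -2.562 1.882 4.321
vertex -2.537 0.408 3.454
vertex -2.524 2.425 3.399
endloop
endfacet

endsolid
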